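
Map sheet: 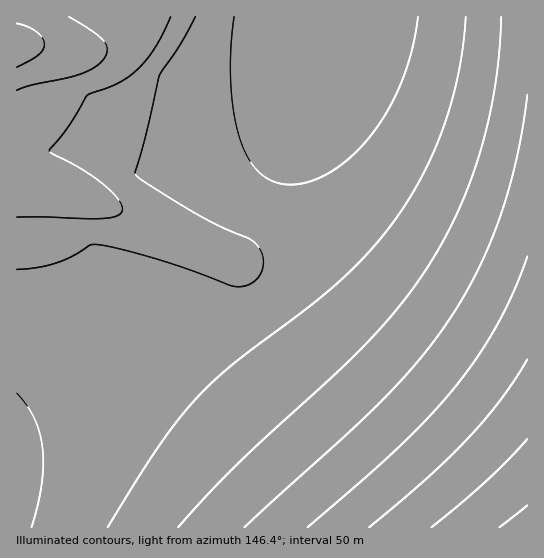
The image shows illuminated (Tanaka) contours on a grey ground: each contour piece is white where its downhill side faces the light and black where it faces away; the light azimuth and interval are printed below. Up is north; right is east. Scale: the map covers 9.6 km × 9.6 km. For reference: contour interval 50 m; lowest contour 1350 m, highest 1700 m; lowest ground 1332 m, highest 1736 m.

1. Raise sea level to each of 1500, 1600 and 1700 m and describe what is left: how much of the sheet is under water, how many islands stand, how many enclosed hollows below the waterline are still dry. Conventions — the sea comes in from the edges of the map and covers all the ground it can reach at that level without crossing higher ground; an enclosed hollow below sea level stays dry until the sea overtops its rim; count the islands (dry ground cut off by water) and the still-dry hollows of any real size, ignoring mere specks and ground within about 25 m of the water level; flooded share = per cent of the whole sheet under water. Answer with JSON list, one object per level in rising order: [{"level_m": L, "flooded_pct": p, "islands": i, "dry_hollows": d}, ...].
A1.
[{"level_m": 1500, "flooded_pct": 10, "islands": 0, "dry_hollows": 0}, {"level_m": 1600, "flooded_pct": 34, "islands": 0, "dry_hollows": 0}, {"level_m": 1700, "flooded_pct": 90, "islands": 0, "dry_hollows": 0}]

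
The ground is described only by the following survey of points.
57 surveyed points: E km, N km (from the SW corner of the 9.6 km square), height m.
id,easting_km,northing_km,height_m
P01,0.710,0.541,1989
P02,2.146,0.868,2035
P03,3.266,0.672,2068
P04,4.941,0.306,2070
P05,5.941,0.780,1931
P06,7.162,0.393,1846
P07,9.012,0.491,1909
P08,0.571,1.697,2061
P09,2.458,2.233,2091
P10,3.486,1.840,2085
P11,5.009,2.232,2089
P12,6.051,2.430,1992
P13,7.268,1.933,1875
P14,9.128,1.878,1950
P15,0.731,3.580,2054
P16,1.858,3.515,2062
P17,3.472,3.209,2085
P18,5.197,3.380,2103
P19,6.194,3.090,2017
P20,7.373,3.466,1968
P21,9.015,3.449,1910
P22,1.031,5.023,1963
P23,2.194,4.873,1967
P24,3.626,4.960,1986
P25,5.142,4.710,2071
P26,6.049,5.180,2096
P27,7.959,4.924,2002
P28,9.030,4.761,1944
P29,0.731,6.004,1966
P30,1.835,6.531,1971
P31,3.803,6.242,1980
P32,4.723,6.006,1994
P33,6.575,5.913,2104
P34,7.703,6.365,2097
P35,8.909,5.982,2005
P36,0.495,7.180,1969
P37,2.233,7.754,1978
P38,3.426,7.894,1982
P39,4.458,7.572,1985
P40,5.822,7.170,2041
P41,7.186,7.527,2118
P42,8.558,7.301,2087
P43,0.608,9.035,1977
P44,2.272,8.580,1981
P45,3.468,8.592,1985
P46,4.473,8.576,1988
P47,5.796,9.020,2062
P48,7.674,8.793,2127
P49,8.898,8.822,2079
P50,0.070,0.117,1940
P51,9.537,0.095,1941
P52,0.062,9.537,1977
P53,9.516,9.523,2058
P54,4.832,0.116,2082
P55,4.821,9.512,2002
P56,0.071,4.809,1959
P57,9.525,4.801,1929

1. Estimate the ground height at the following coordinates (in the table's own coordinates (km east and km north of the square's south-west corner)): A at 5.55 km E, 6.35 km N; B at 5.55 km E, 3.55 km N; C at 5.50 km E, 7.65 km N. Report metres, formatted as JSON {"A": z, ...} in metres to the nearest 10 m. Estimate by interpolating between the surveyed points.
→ {"A": 2030, "B": 2080, "C": 2010}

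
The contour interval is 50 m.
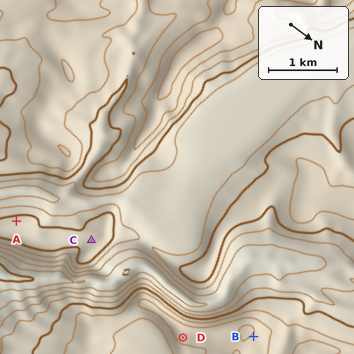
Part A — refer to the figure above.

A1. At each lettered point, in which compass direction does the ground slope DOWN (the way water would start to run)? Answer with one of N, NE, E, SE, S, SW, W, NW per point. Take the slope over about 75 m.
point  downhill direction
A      SW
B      N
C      S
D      E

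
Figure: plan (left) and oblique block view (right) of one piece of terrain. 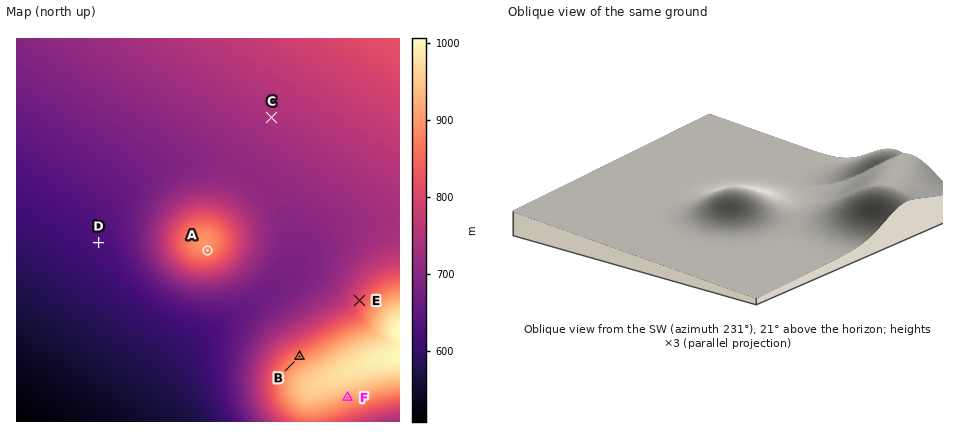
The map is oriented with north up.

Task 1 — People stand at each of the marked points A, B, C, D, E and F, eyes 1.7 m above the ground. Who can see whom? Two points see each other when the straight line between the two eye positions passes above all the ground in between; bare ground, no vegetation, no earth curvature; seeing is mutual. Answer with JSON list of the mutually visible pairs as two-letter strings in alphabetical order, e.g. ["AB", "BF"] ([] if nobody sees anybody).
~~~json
["AB", "AE", "BC", "BD", "BE", "CE"]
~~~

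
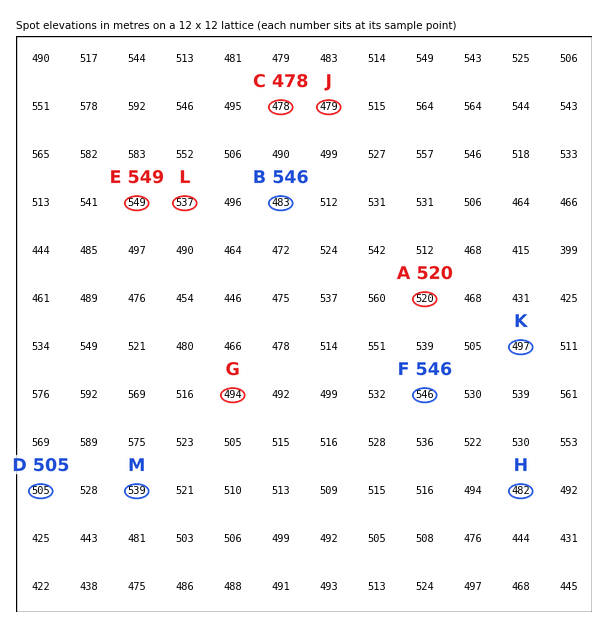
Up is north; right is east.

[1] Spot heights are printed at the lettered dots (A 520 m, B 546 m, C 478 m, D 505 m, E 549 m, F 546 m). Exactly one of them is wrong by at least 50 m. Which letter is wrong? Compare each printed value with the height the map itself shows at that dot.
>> B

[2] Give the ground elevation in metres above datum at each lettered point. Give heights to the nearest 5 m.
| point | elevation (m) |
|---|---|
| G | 495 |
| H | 480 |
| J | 480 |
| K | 495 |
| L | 535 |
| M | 540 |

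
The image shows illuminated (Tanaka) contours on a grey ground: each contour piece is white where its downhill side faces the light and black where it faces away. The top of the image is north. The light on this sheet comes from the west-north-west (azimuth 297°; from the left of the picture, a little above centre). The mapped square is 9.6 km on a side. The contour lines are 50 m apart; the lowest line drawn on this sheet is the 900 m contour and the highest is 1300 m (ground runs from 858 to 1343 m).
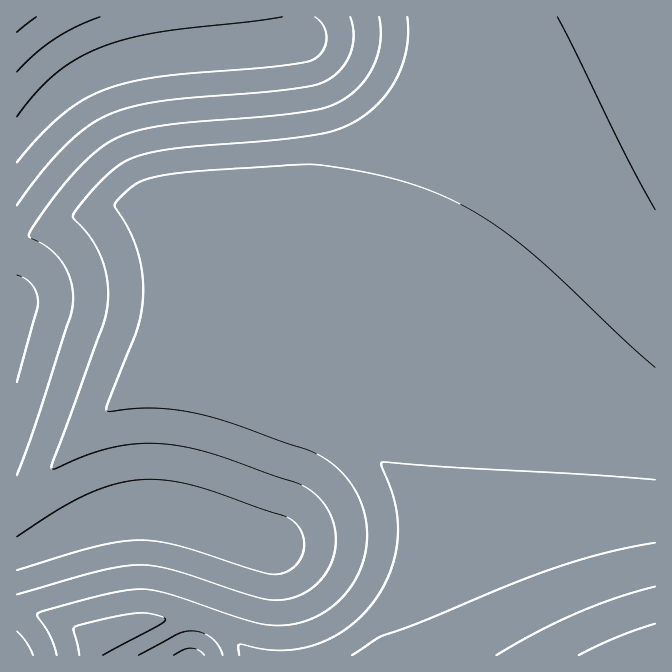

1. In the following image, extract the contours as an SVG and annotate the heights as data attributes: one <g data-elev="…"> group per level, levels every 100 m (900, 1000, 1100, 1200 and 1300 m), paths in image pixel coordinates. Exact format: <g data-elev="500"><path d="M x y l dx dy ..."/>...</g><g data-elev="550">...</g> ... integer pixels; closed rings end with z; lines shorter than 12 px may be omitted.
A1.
<g data-elev="900"><path d="M17 117l20-25 20-19 21-15 26-12 24-8 31-6 123-15"/><path d="M315 17l9 9 3 12-4 12-9 9-10 3-29 4-115 11-26 4-24 7-23 10-22 14-23 22-25 28"/></g><g data-elev="1000"><path d="M17 537l43-29 33-16 31-10 30-3 21 3 24 5 87 30 8 5 6 6 3 9 1 8-2 11-6 9-9 7-10 2-20-3-80-26-18-3-17-2-20 1-25 5-80 24"/><path d="M17 32l19-15"/><path d="M379 17l2 11-1 14-6 23-14 21-10 9-10 6-16 7-20 4-129 12-25 4-20 5-18 7-15 11-19 17-20 23-22 31-7 13 1 3 21 12 13 15 8 20 1 22-35 110-21 58"/></g><g data-elev="1100"><path d="M139 655l40-21 13-3 10 2 10 5 7 8 4 9"/><path d="M655 367l-31-27-72-69-37-31-23-17-22-14-23-11-23-10-54-15-60-9-121 8-32 5-17 5-16 11-9 12 14 25 8 20 5 22 1 23-2 18-4 17-29 72-2 8 4 2 24-3 21-1 40 5 39 11 84 31 12 7 11 10 9 10 8 13 5 13 3 14 1 15-1 13-8 24-13 20-18 17-22 10-20 4-21-1-25-6-77-26-17-3-18 1-39 8-50 16 0 3 13 21 6 17"/></g><g data-elev="1200"><path d="M655 543l-58 12-62 20-113 47-40 14-30 19"/></g><g data-elev="1300"><path d="M655 624l-38 13-38 18"/></g>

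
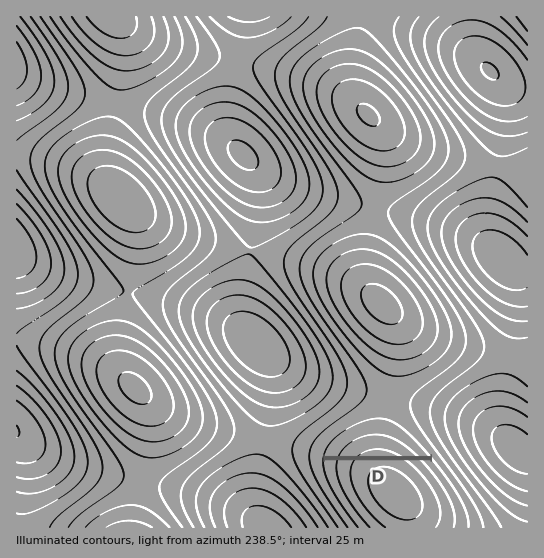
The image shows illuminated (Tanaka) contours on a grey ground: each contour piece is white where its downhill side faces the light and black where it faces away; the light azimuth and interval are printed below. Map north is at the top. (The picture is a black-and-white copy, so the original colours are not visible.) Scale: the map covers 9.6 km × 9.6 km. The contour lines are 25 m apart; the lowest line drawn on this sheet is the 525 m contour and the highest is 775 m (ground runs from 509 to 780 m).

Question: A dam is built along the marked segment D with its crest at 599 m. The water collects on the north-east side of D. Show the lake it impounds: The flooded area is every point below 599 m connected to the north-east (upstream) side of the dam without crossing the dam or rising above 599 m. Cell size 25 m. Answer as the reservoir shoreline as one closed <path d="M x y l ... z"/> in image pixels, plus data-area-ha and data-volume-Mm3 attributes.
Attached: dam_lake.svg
<path d="M381 419l-18 2-14 7-8 5-13 13-4 9 104 0-26-27-15-8-5 0-1-1z" data-area-ha="92" data-volume-Mm3="21.32"/>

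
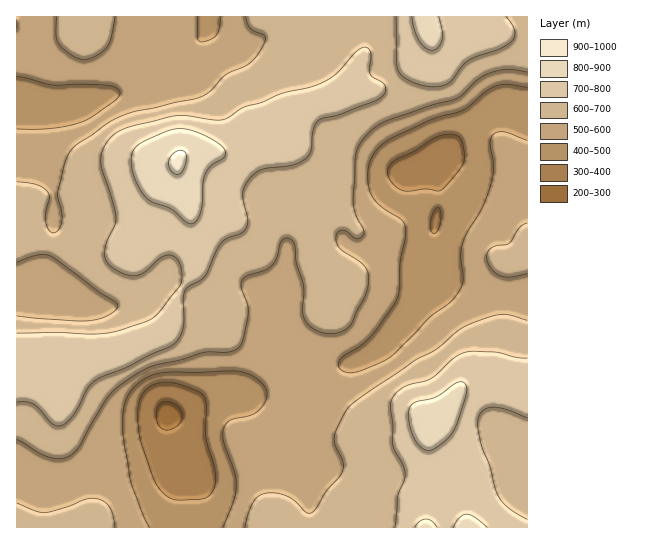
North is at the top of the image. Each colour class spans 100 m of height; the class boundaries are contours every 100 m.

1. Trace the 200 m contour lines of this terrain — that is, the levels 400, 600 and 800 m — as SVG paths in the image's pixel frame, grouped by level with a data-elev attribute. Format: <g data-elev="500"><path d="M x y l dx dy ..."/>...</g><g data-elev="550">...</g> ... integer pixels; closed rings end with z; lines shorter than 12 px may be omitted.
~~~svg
<g data-elev="400"><path d="M174 499l-11-6-8-11-13-36-4-17 0-20 3-12 8-10 13-5 9 1 11 2 16 6 6 6 2 9 0 32 10 36-2 14-7 9-8 2z"/><path d="M433 233l-3-6 1-8 3-8 4-4 3 4 0 11-4 9-2 2z"/><path d="M402 190l-8-5-6-8 0-8 5-7 22-12 24-14 12-2 6 1 3 3 4 15 0 9-5 8-16 19-5 2-12-2-17 2z"/></g><g data-elev="600"><path d="M115 527l-2-12-3-7-5-6-7-3-12 0-19 8-22 6-10-2-18-8"/><path d="M17 439l30 18 11 2 9-2 7-4 5-7 12-22 18-29 10-9 15-11 19-9 29-6 19-7 8-1 18 0 10-3 6-8 5-28-1-10-6-16 1-6 5-5 16-5 8-5 6-8 4-16 4-4 6 1 4 6 1 17 8 24-1 25 3 11 8 7 11 4 12 0 10-4 5-6 13-26 4-15-1-9-3-7-24-17-4-4-1-6 1-5 4-4 5 1 11 8 4-1 3-4-1-5-8-16-2-12 3-46 5-13 11-12 13-8 45-16 28-8 19-18 10-6 19-5 21 3"/><path d="M527 320l-17-5-9-1-12 3-22 8-10 7-22 18-20 10-59 41-10 10-11 24 0 10 8 17-1 9-4 7-12 13-11 18-4 4-4 0-13-12-7-5-12-3-10 0-7 4-5 6-5 11-3 13"/><path d="M17 262l20-7 8-1 5 2 48 35 18 11 2 4-2 4-8 5-19 6-18 0-54-5"/><path d="M527 223l-8 5-9 15-17 4-5 4-1 6 3 10 9 8 11 2 17-3"/><path d="M57 17l-1 18 3 8 14 13 12 3 12-4 10-9 4-9 4-20"/><path d="M246 17l4 11 4 3 9 4 2 3-5 13-10 12-24 12-14 15-9 6-9 3-59 12-13 5-15 7-35 26-7 13-7 31 4 25-1 8-4 6-4 1-3-2-4-8 0-10 3-16-2-6-10-6-20-3"/></g><g data-elev="800"><path d="M437 527l-6-6-5-2-7 3-4 5"/><path d="M487 527l-12-9-8-4-8 4-6 9"/><path d="M425 450l6 0 7-4 9-7 7-9 12-36 0-8-3-4-6 1-19 13-22 6-6 5-2 10 4 16 6 11z"/><path d="M188 223l5 1 2-2 5-8 2-11 1-21 3-10 5-7 12-7 3-5-4-7-15-9-17-7-13-1-14 4-25 12-6 8 0 13 4 16 10 15 7 5 18 7z"/><path d="M412 17l2 12 4 10 7 8 6 3 7-2 4-9 0-8-3-14"/></g>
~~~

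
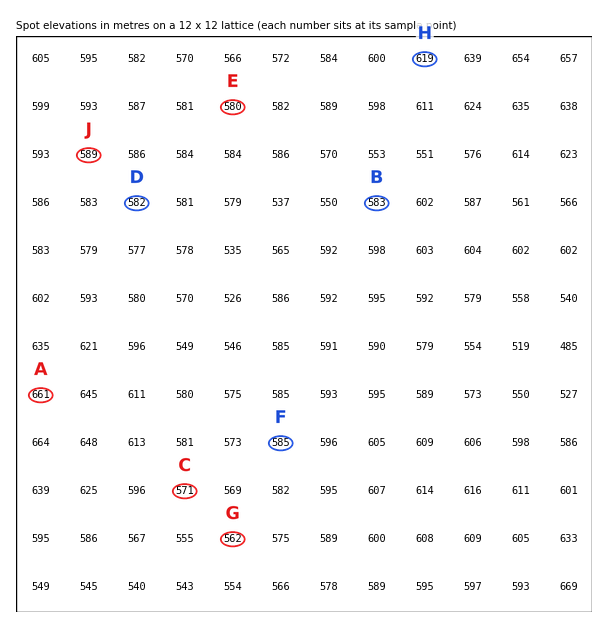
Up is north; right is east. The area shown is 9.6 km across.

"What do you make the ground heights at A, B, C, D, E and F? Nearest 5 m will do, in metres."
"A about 660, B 585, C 570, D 580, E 580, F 585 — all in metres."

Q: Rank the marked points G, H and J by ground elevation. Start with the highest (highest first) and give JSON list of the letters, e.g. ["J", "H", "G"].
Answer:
["H", "J", "G"]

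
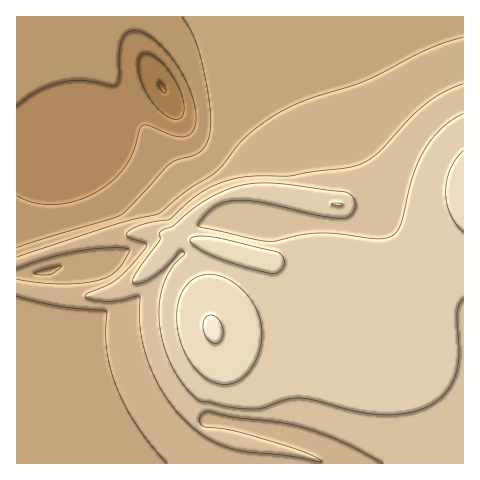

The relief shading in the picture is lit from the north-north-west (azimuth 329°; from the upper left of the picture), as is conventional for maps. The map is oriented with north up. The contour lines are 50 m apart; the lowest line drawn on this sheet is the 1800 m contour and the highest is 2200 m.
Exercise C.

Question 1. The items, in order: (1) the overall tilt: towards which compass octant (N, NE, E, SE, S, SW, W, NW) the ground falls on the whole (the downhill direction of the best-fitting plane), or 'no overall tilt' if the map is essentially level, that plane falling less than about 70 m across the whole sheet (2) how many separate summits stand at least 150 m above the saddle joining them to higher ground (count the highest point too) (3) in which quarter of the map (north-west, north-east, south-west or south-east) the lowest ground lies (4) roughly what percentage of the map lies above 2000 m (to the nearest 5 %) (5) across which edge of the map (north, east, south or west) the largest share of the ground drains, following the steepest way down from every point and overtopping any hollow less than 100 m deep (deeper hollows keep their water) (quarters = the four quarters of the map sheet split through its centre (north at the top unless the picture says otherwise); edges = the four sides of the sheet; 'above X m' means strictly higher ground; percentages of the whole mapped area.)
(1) The general tilt is down to the north-west (the land rises towards the south-east).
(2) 1 summit rises at least 150 m above its surroundings.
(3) The lowest point lies in the north-west quarter of the map.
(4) Ground above 2000 m makes up about 60 % of the sheet.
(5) Drainage is mainly to the west: more ground falls towards that edge than towards any other.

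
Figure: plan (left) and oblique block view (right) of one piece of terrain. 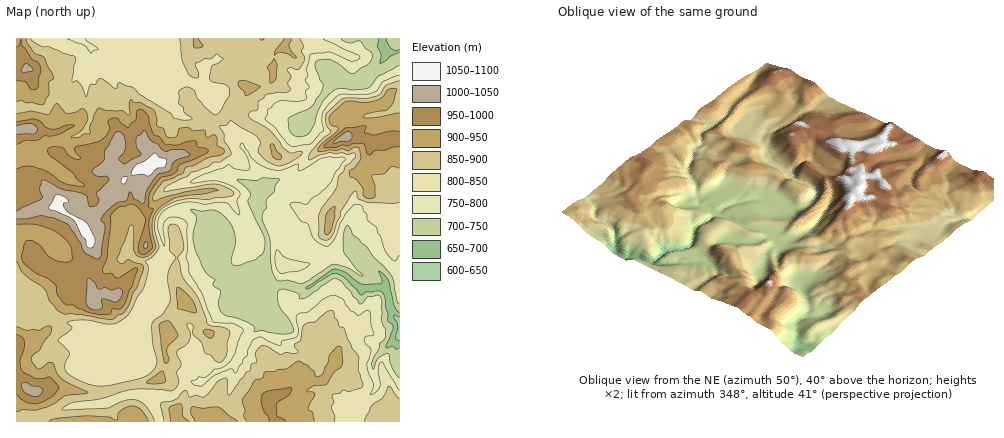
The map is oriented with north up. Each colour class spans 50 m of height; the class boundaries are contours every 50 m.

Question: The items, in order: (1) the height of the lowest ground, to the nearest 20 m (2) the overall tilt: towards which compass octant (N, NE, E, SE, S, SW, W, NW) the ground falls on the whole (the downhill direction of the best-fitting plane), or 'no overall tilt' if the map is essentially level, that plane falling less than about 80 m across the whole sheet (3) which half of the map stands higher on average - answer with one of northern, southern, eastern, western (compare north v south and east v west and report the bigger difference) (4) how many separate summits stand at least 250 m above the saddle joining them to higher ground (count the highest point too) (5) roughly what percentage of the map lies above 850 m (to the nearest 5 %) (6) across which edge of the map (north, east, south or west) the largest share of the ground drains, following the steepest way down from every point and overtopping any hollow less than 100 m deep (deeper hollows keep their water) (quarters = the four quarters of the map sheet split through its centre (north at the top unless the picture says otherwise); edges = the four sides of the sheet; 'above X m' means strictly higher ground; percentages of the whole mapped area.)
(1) The lowest point is down at roughly 640 m.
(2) The general tilt is down to the east (the land rises towards the west).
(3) The western half stands higher on average than the eastern half.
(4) There is 1 summit with 250 m or more of prominence.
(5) About 55 % of the map lies above 850 m.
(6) Most of the ground drains across the eastern edge.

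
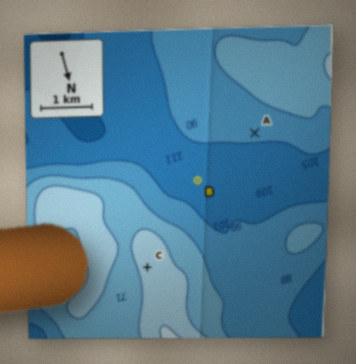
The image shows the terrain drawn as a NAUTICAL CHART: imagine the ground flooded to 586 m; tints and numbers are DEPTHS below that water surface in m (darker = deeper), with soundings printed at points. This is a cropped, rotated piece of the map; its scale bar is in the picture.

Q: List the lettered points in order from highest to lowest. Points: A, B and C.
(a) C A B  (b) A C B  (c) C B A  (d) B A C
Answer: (a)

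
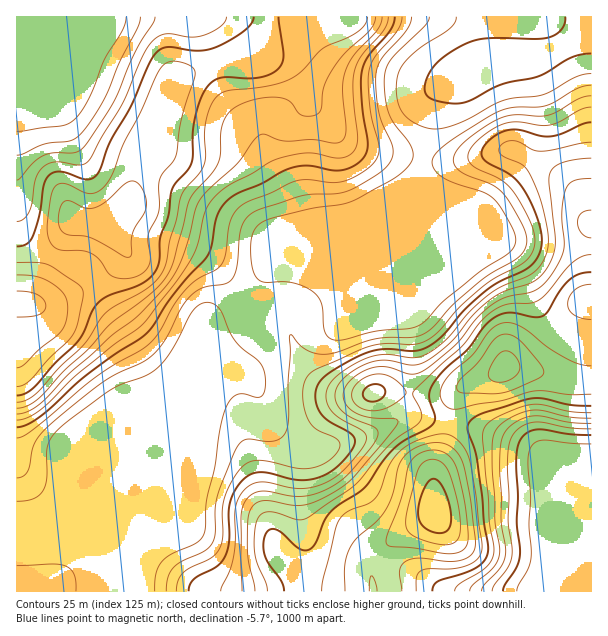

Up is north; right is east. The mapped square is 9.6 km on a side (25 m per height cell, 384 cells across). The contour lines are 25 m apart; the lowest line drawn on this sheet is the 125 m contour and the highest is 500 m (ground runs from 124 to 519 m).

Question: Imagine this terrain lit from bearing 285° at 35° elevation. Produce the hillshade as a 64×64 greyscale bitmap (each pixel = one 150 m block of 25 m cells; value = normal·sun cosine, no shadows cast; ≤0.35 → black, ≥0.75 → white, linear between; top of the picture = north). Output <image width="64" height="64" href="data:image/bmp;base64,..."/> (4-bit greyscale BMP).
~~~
<image width="64" height="64" href="data:image/bmp;base64,Qk12CAAAAAAAAHYAAAAoAAAAQAAAAEAAAAABAAQAAAAAAAAIAAATCwAAEwsAABAAAAAAAAAAAAAAABEREQAiIiIAMzMzAERERABVVVUAZmZmAHd3dwCIiIgAmZmZAKqqqgC7u7sAzMzMAN3d3QDu7u4A////AJmIiHd3iJmrzcuqqrvLuqmaqrqpd2VWZlRDM0VniIiImZiId3eImavMy6qrvMu6mZqquqh2ZmZmVDMiNGeIiIiZmYiHd4iZq8zLu7zNy6mZmqu6qHZmZ3dkMhEjVniIiJmZmIiIiJmqu7u7zd3cqYiau7qph2Z3d2UyEBJGeIiImZmZiIiImZqqu7ze7tyoiJq7uqmYd3iHZTIQEkZ4iIiZmZmYiIiJmZqqvN7/7Jh4m7u6qqmYiIdkMQETRniIiIiImZiIiIiJmZq87//bmIiru6qquqqZh1MhASNWeIiIiIiIiIiIiIiImrzv/tuYiavLqqq7u6qGQhABI1Z4iIiIiIiIiIiIiIiave/+y5iJq8y6mrzMuoZCEAEjVniIiIh3eIiIiIiIiJq97+7KmJq8zLqqvN3LhkIQESNWeIiId3d4iIiIiIiImrzu7bqYmrzNy7u83cuWQhESI1Z4iIh3dneIiIiIiIiZvN7tuYiZq83dy7zd25ZCERI0VniIiHdmZ4iIiIiIiJmrzdy5iImrze7dzN3LhkIhIjRWeIiId2ZniIiIiIiIiavMy6mIiarN7u7d3cuGQyIiNFZ4iIh2ZmeIiIiIiIiJq7y7qYiZmrze/+7dy5ZTMiI0VniIiHZVZ4iIiIiIiImqu7qZmZmZq83v/u3Ll2RDMjNWeIiIZVVniIiIiIiIiaq7qZmZmZmavN7u7cuodVQzM1Z4iHdVRFZ4iIiIiIiJqrqpmZmpmZmqvM3czLl2VUMzRnh3dkQzRWeIiIiIiImaqpmJmqqpmZmZmrvMuodlVDNGd3dmQyI0VniIiIiIiZqqmYmaq7qqqYd3iry6h2ZUM0V4d2YyERNFZ3iIiIiJmqqZiaq7u8y7l2Z5q7qHZmVDRXiHd0IQEjRWd4iIiIiaqpmJq7vM3dyoZmisy5h3ZlRGeIh3QxABI0Vmd3iIiJmqmZmru8ze7cl2eKzcqYiHZVZ4iIhUIQEjNFZnd3iImamZmau7vN3uypd4rN3Lqph2ZneIiGUyERI0RWZmZ4iJmZmZqqq7ze7bmIms7ty7qYdmd3iIdlMhEiNFVlVmeImZmZmqqqq83dypibzu7cy6h2d3iIiHZTIiI0RVVVZ4iZmZmZmZiZvN3LmZvO7u3cuXZ3eIiIh2UyIjNFVERWeJmZmZmZiIibzLupq87//u25dneIiIiIdlMiNEREREV4mamZmZiHd4mquqmrzv//7bl3eIiIiIh2VDNEVUQzRWiaqZmZmId3iImZmZrN7//9uYeImZiIiHZUREVVQzI0Z5mpmZmYh3eIiIiIiazv//7KmJmqmYiIdmVVVVVDIiNXiZmZmZmHeIiIiIiIms7//tuZqrupmIh3ZmZmVUMhE0aJmIiZmYd4iIiIiIiJrO/+26qrzLqZiHd3d3dlQxESRniIiJmZiIiIiIiIiIiazu7cu7zdy6mYd3eIiHZTEAE1Z3d3iZiIiIiIiIiIiIis3t3Mzd3LqZiHiImZl2QhETVmZmeIiIiIiIiIiIiIiIm83c3d3cqpmYiIiaqYZTESNWZVV4iIiIiIiIiIiIiIiJq83e7tuqmZmIiJmZh1QiNFVVVXiIiIiIiIiIiIiIiIiJvN7u26mqqpiImZh2VDM0VVVFeIiIiIiIiIiIiIiIiIib3u7bqaq7qYiZh2ZUQzNFVUV4iIiIiIiIiIiIiIiIiJvN7tupq8y5iJmHZVRDM0VVVWiIiIiIiIiIiIiIiIiIm83u26m73cqYmZh2VEMjRVVVVniIiIiIiIiIiIiIiImrzd3LqbzdyoiaqYZVQzNEVVVmZ3d4iIiIiIiIiIiIibzM3cupvN3KiJu6h2VEMzRVVmZmZ3d3d4iIiIiIiIiau8zMy6m83bmIq7uXZVREREVmZmZnd3dlZ4iIiIiIiZq7u7y6mbzcuYiru5h2VVRERWZmZmd4h2VVZ4iIiZmZmqq7u7qZvMyoiavLqHdmVURFZmZmZ4iHZVVWaImZmZmZmqq7qpm7y6mavMuph3ZlVVZmZmZneIdlVVVniaqqqpmZmqqqmau7qavMy6mId2VVVmd3d3d4iGVUVWaJq7zLqpiJmqqZqqqqrMzLqYh3ZVVmd3iId3iHZURVZ3irzNzLmIiZqqmZqpq83cy6mHZVVWd3eIiHiIdkRFVneJq83dypiJqqqZmZmrzd3LqYh1VFZ3eImZiIh1Q0RWeImavN3LmImqqqmZmZq83dy6mHVUVnd4iZmIh2VDNFZ4iZqrzcupmqu6qIiZmrzd3cuYdlRWd3eJmZiHZTM0VniJmZq8y6mau7uoiJmaq83dy6l2VFZ3d3iZmIdlMzNGeIiJmau6qaq7y6iIiZmrzN3cqYZVVnd3d3iId2QyI0Z3iIiImqqpqru7qIiJmaq83dy6h2Vmd3dmZ3d2VDIjRneIiIiJmZmaq7uoiImZmrzd3bqYdneIh2Zmd3ZUMiNGZ3iIiIiIiZmqqqiIiZmau83dypiIiJmIdmZ3dlQhEkVneIiIiIiIiJmqmIiJmZqrzd3KmZmZmZh3Z3d3ZCESNGZ3iIiIiIiIiZmYiImZmavN3cqZmaqqmId3d4dlMQEjVmd3iIiIiIiIiIiIiJmZmrzcupmaqqqph3d4iIZCABJFZmd4iIiIiIiIiIiImZmavMy6mZmqqqmId3iJmGMQEjVmZneIiIiIiIiIiIiJmZmrzLqZmaqqqph3eImYdCABNWZmd4iIiIiIiI"/>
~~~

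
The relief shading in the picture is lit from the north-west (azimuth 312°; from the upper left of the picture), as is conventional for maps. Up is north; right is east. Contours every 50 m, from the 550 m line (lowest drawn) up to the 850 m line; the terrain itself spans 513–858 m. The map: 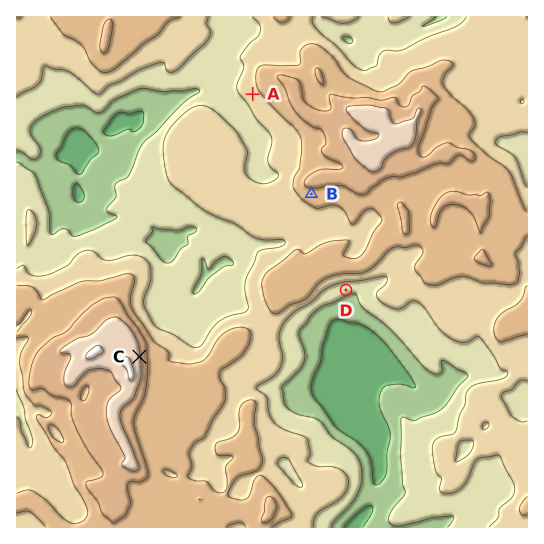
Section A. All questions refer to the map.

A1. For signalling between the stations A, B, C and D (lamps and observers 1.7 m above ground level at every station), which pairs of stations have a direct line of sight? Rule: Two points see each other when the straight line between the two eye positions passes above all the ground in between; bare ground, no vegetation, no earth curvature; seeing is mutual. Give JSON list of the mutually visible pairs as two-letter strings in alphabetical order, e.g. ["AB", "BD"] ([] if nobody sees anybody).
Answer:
["AC", "BC"]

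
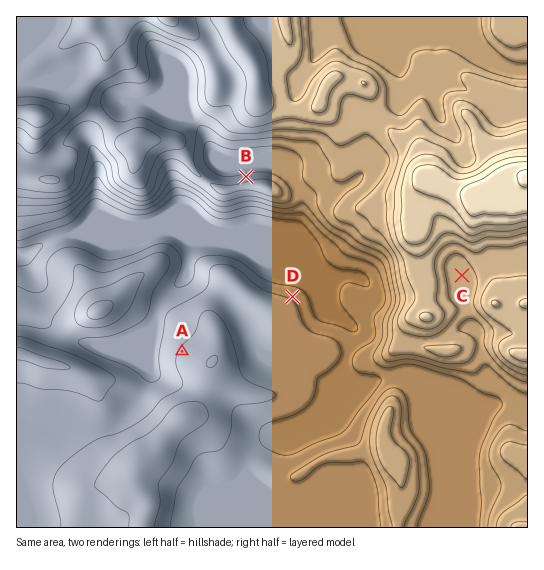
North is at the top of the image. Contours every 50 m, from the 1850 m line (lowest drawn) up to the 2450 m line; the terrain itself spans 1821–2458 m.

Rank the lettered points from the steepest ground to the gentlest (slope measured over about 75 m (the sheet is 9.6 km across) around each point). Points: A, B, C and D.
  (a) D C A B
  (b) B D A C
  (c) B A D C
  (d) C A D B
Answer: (b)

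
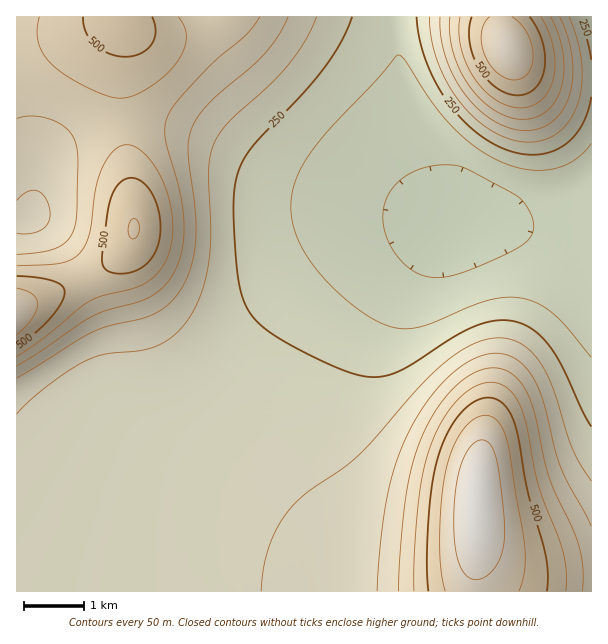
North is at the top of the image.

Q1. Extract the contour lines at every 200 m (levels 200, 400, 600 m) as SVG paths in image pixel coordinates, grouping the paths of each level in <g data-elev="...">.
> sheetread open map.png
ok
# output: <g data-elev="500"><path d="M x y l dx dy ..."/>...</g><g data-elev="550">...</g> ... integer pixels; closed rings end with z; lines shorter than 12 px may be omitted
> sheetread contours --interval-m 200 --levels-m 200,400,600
<g data-elev="200"><path d="M591 357l-24-30-14-13-16-11-16-5-17-1-18 4-54 22-18 5-18 0-18-6-16-10-17-13-16-15-14-17-10-15-8-15-5-15-1-15 1-13 4-14 6-13 9-15 19-24 44-45 24-28 3 1 4 5 25 38 22 27 22 20 26 15 27 8 13 1 12-1 12-4 11-5 9-8 7-9"/></g><g data-elev="400"><path d="M582 591l1-22-4-21-6-18-24-53-13-60-6-18-7-13-8-10-11-6-10-2-9 1-11 4-19 14-19 23-14 27-9 27-7 31-6 53-2 43"/><path d="M17 366l72-48 16-7 42-13 12-7 11-12 6-10 5-14 2-15 1-15-4-33-15-52 0-11 2-10 6-12 12-15 28-30 33-27 14-18"/><path d="M17 119l10-3 12 1 14 3 10 6 7 6 5 8 2 9 1 13-2 56-2 10-4 9-8 8-9 4-14 3-22 2"/><path d="M450 17l0 18 3 18 7 18 10 16 12 13 13 11 15 7 14 1 13-2 11-7 8-11 6-13 2-17-1-18-5-18-7-16"/></g><g data-elev="600"><path d="M473 579l10-1 11-9 7-14 3-18-1-30-6-47-6-15-5-4-4-1-9 4-9 14-6 19-4 27 0 30 3 23 7 16z"/></g>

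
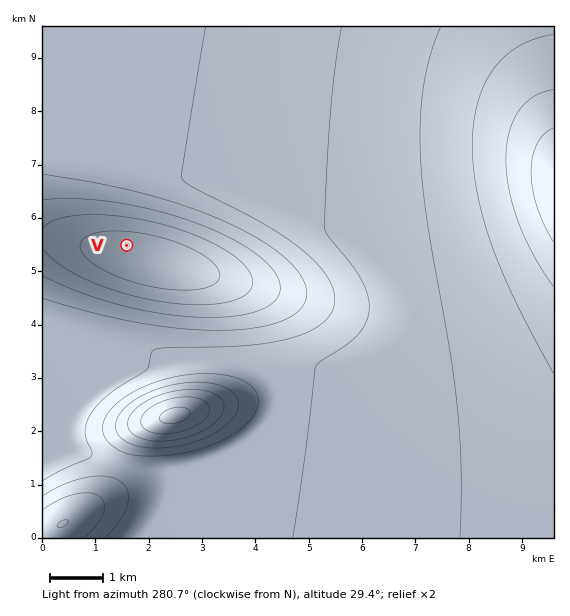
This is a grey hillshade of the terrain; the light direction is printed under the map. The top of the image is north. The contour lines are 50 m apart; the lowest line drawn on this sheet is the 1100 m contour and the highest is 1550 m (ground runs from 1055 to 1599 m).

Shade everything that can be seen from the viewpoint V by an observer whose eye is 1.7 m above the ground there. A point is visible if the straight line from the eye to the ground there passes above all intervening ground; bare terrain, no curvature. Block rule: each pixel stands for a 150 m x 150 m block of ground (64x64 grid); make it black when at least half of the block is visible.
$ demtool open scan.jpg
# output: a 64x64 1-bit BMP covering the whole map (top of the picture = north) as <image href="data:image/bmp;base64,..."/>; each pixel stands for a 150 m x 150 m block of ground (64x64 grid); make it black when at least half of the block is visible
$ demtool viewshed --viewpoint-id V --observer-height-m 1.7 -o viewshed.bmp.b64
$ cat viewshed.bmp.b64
<image width="64" height="64" href="data:image/bmp;base64,Qk0+AgAAAAAAAD4AAAAoAAAAQAAAAEAAAAABAAEAAAAAAAACAAATCwAAEwsAAAIAAAAAAAAA////AAAAAAAAAAAAAAAAAAAAAAAAAAAAAAAAAAAAAAAAAAAAAAAAAAAAAAAAAAAAAAAAAAAAAAAAAAAAAAAAAAAAAAAAAAAAAAAAAAAAAAAAAAAAAAAAAAAAAAAAAAAAAAAAAAAAAAAAAAAAAAAAAAAAAAAAAAAAAAAAAAAAAAAADAAAAAAAAAAPwAAAAAAAAAf4AAAAAAAAAf4AAAAAAAAAfgAAAAAAAAAAAAAAAAAAAAAAAAAAAAAAAAAAAAAAAAAA/4AAAAAAAD//+AAAAAAH///+AAAAAD////8AAAAB/////4AAAA//////gAAAP/////+AAAD//////4AAAP//////AAAA//////4AAAD//////AAAAP/////4AAAA//////AAAAD/////wAAAAP////8AAAAA/////AAAAAD////gAAAAAP///wAAAAAA///4AAAAAAA//wAAAAAAAAAAAAAAAAAAAAAAAAAAAAAAAAAAAAAAAAAAAAAAAAAAAAAAAAAAAAAAAAAAAAAAAAAAAAAAAAAAAAAAAAAAAAAAAAAAAAAAAAAAAAAAAAAAAAAAAAAAAAAAAAAAAAAAAAAAAAAAAAAAAAAAAAAAAAAAAAAAAAAAAAAAAAAAAAAAAAAAAAAAAAAAAAAAAAAAAAAAAAAAAAAAAAAAAAAAAAAAAAAAAAAAAA=="/>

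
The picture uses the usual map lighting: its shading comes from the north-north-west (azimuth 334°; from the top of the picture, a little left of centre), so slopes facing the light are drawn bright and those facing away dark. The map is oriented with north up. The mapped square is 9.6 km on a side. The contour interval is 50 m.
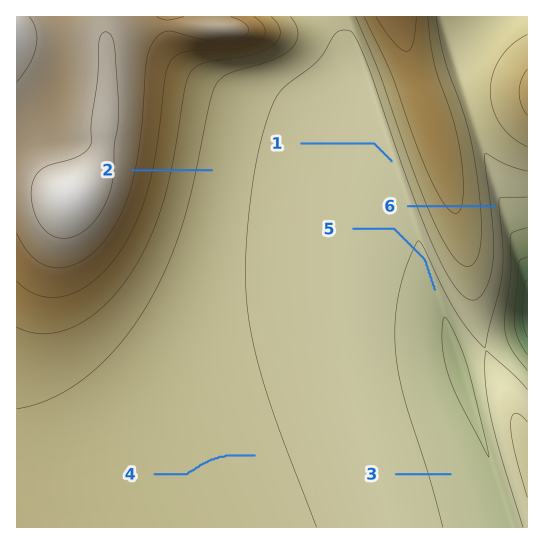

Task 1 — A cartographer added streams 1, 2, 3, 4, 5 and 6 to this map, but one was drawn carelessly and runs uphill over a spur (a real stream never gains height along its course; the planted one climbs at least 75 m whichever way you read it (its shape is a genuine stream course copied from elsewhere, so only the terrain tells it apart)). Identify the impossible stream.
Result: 6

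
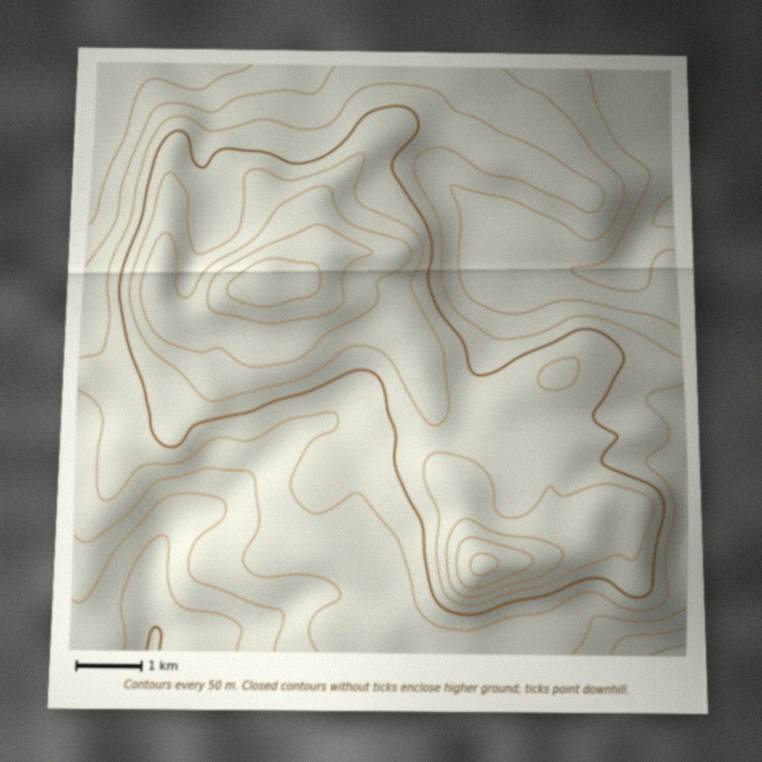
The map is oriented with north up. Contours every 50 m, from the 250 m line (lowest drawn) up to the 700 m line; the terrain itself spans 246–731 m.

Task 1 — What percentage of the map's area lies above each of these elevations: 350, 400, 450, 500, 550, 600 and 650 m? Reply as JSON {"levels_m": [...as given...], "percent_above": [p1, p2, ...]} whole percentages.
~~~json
{"levels_m": [350, 400, 450, 500, 550, 600, 650], "percent_above": [89, 76, 55, 37, 21, 9, 4]}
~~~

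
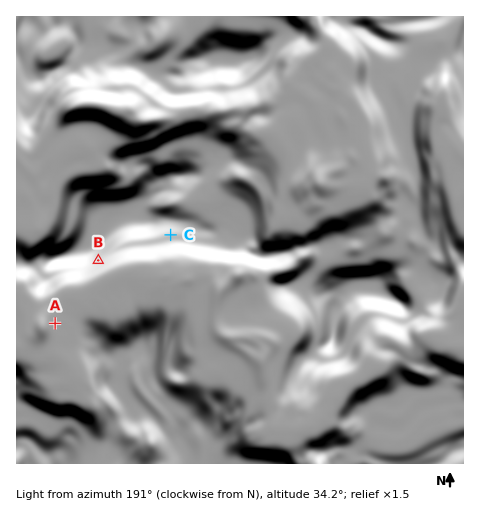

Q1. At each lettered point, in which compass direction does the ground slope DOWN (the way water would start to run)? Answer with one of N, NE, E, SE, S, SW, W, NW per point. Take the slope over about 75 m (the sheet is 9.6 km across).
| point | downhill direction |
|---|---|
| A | W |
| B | SE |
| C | S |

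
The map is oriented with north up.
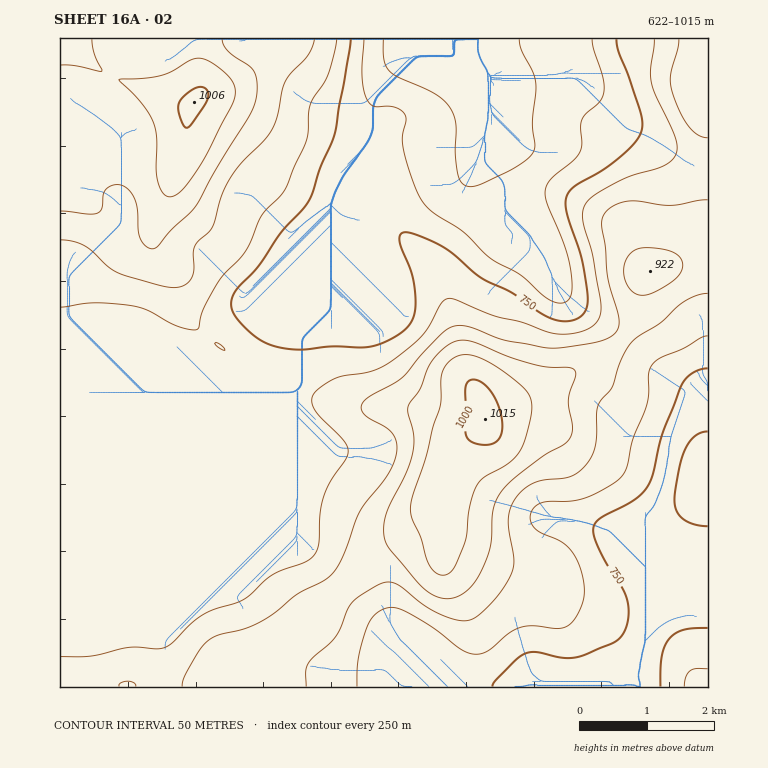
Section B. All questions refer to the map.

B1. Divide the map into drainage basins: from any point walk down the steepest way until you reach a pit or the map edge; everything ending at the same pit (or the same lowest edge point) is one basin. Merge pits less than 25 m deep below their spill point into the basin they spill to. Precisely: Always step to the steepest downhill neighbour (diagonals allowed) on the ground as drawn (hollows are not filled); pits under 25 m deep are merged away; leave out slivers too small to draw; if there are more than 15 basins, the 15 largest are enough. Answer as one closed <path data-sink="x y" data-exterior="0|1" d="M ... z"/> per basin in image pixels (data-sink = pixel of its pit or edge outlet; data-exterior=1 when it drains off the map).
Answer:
<path data-sink="473 39" data-exterior="1" d="M708 38l-648 1 0 648 191 0 1-19 13-16 40-25 22-25 49-50 27-15 16-5 12-11 16-56 11-18 26-22 1-11 42-16 79-44 13-11 10-13 9-20 5-29 5-9 48-16 12 0z"/><path data-sink="638 687" data-exterior="1" d="M708 256l-12 0-48 16-5 9-5 29-9 20-10 13-13 11-79 44-42 16-1 11-26 22-11 18-16 56-12 11-16 5-27 15-49 50-22 25-40 25-13 16 0 19 456 0z"/>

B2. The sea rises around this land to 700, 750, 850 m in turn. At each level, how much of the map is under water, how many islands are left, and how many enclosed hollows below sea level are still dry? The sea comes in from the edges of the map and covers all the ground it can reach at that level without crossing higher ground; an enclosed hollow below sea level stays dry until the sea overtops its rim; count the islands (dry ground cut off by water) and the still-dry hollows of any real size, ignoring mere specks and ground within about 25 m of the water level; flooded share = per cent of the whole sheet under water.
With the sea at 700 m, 9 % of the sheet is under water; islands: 0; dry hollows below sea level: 0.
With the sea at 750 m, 25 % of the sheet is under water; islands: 0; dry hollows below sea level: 0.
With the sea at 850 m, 72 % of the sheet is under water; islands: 0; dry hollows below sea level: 0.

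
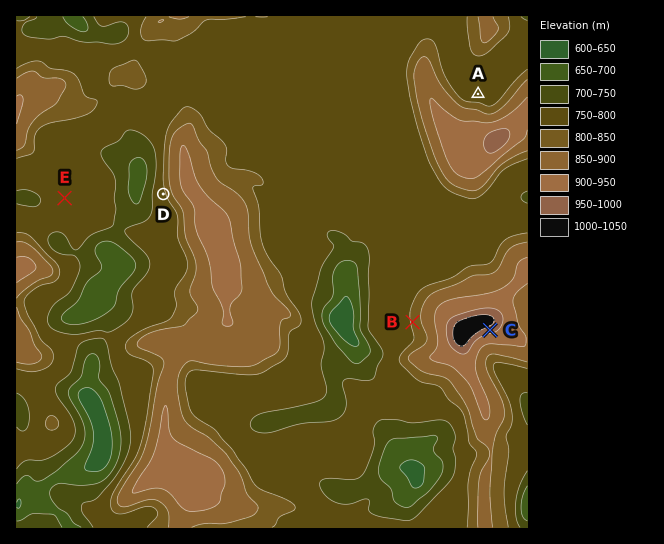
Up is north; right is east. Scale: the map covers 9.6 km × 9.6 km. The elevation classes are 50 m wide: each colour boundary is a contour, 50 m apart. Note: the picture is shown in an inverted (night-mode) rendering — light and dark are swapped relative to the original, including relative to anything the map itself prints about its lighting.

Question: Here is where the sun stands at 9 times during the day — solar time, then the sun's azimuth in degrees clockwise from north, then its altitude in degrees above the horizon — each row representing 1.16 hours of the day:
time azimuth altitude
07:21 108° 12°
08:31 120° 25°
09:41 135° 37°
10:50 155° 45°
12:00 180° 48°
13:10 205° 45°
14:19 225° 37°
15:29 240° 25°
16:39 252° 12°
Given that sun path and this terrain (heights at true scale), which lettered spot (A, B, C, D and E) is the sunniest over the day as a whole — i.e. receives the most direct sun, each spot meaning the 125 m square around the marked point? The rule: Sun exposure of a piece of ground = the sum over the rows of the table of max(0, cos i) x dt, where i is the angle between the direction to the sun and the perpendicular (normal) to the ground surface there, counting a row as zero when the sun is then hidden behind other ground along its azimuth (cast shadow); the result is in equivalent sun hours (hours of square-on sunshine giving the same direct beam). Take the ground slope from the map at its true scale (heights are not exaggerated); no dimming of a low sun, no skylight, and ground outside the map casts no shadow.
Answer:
C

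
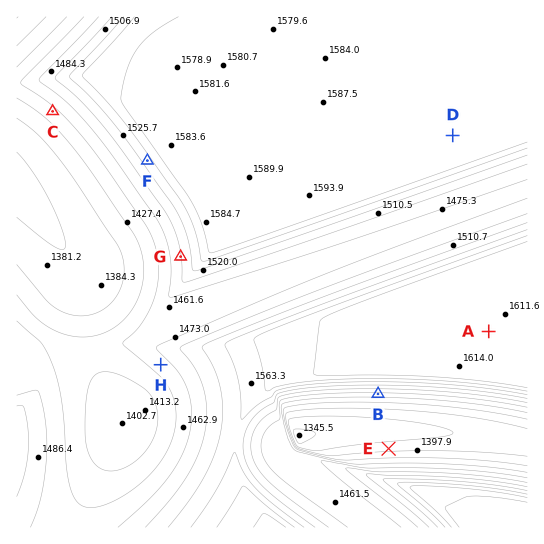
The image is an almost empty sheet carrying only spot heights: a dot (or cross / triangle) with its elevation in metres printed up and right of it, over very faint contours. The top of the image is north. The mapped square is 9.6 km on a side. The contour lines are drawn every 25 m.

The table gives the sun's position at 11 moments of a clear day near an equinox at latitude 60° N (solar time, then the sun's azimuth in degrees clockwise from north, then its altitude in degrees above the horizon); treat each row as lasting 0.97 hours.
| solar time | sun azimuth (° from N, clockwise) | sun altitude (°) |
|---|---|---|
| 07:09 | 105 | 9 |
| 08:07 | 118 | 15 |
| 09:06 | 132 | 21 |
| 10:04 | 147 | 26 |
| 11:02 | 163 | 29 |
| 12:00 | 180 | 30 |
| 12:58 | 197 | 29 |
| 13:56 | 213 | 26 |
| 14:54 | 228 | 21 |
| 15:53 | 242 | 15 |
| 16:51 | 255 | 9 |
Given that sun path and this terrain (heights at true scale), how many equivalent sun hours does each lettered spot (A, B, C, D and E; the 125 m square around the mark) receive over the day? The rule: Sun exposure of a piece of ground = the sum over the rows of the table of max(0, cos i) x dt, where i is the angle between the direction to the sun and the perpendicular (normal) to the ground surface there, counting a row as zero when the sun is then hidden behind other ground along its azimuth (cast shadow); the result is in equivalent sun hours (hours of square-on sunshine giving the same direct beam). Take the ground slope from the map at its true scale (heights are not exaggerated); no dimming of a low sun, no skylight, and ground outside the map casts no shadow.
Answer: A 3.7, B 5.5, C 4.2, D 3.7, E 2.7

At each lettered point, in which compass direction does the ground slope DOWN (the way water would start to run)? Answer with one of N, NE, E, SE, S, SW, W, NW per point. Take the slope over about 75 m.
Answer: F SW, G W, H SW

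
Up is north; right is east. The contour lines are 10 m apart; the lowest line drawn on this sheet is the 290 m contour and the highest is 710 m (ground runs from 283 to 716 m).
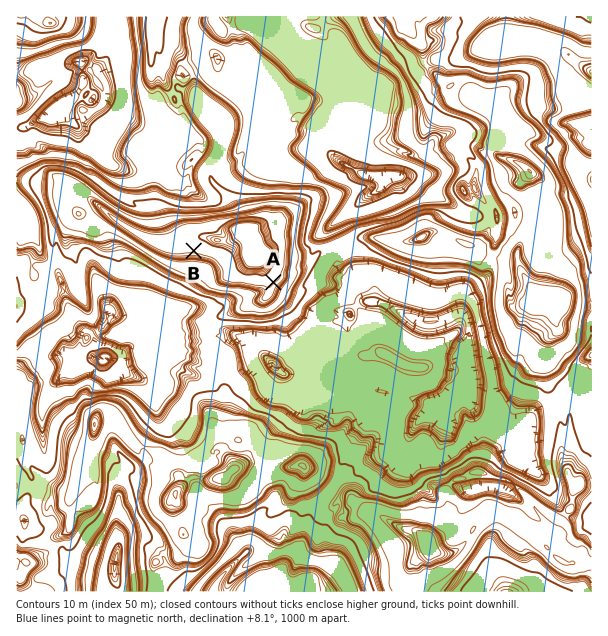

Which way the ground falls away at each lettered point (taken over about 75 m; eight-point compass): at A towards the SE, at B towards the S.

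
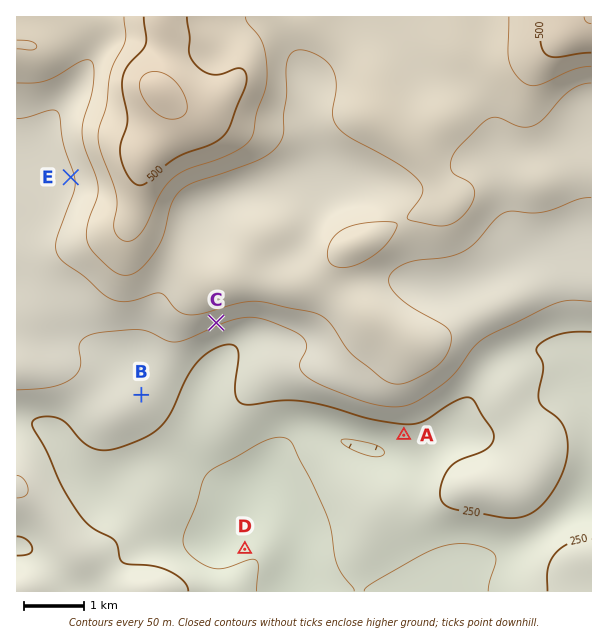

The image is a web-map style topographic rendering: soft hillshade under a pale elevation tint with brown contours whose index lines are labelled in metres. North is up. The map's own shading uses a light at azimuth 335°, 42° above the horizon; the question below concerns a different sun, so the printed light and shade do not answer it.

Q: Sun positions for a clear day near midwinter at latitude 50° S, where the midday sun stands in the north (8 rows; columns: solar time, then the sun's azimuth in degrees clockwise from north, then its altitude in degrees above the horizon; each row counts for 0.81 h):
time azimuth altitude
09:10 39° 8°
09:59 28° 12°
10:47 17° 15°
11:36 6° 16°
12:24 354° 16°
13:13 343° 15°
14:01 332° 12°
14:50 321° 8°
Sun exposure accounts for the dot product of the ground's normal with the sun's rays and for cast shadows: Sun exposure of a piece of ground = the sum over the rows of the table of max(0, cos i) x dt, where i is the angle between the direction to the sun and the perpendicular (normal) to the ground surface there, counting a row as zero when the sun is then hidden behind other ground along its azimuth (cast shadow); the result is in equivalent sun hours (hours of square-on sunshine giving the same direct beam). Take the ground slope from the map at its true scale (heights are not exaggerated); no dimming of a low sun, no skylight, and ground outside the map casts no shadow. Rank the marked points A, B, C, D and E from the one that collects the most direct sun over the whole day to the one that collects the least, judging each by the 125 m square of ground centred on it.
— D ≈ B ≈ E > A > C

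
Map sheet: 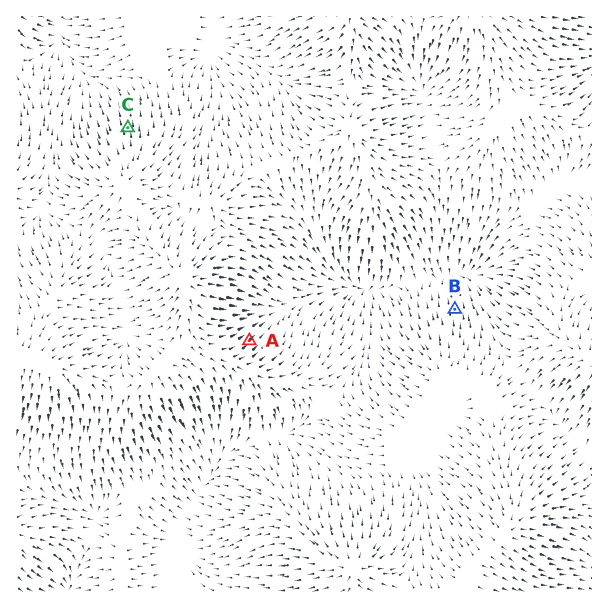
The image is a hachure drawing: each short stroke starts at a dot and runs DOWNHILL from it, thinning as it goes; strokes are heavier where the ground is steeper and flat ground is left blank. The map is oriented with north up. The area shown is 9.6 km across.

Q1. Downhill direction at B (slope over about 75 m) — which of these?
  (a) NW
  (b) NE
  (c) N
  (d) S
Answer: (c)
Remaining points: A NE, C N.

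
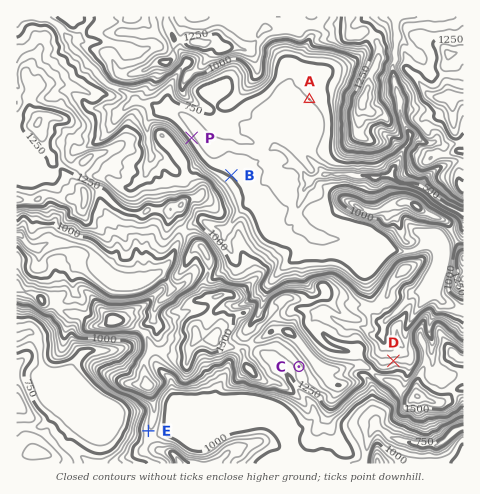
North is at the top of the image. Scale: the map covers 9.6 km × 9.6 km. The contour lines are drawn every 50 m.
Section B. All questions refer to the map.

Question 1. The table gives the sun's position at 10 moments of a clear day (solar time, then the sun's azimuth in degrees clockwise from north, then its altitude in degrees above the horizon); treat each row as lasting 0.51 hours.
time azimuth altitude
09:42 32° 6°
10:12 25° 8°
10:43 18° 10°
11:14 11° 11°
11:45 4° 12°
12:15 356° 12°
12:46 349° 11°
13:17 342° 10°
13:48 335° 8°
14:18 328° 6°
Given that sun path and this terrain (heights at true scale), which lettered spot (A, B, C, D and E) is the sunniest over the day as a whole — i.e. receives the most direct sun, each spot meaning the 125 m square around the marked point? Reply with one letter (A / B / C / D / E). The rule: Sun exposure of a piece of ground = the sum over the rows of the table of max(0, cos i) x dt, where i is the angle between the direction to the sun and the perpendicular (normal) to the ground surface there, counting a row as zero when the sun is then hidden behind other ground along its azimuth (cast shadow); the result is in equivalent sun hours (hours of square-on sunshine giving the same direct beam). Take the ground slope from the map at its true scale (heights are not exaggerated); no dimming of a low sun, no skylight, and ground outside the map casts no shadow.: D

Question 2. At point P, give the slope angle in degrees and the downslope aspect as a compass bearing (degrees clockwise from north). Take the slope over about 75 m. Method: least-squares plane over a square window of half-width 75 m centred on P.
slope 18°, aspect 54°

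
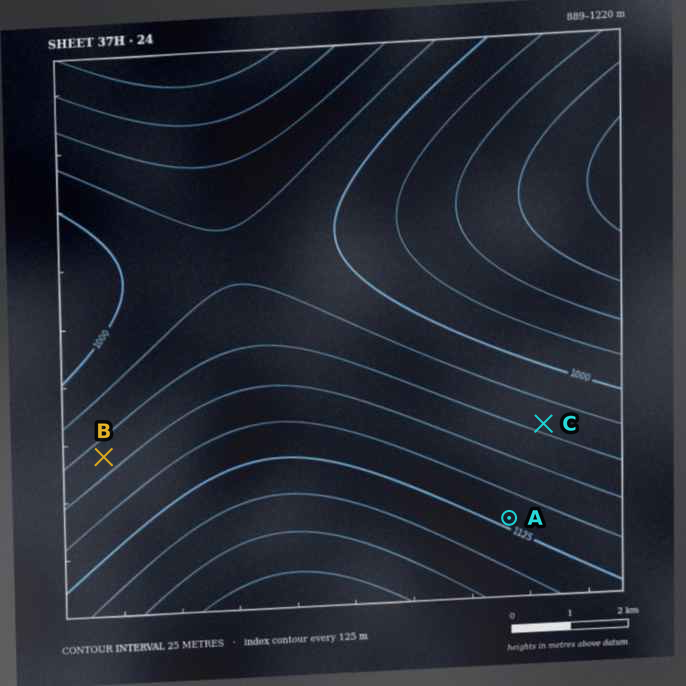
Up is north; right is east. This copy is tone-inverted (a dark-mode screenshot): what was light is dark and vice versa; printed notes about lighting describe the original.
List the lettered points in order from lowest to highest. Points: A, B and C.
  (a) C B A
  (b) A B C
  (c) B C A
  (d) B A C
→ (a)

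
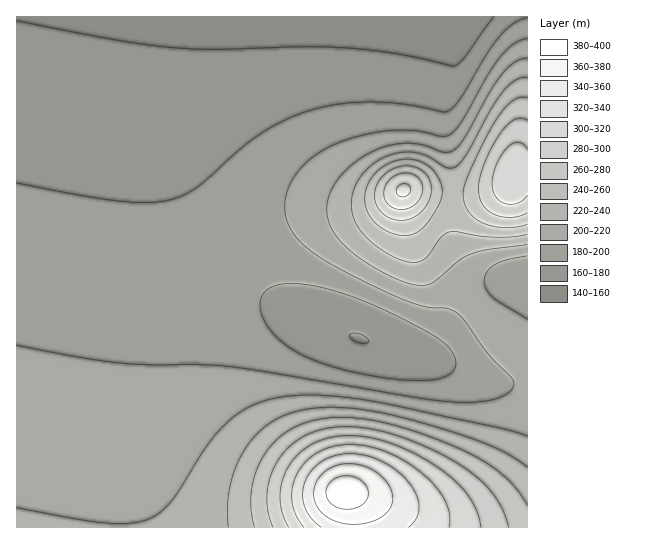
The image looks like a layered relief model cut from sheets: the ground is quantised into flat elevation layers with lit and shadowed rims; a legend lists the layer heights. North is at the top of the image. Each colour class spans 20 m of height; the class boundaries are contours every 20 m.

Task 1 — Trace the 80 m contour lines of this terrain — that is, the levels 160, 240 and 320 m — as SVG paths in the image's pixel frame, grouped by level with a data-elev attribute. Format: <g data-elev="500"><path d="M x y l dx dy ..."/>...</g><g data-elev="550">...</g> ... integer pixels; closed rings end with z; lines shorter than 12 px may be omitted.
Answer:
<g data-elev="160"><path d="M362 343l-10-4-2-2 0-3 7-1 9 4 2 2 0 3z"/><path d="M494 17l-31 42-5 5-5 2-54-12-52-6-45-1-92 2-47-2-53-8-93-18"/></g><g data-elev="240"><path d="M527 467l-18-12-24-12-35-12-47-13-29-7-25-3-24-1-22 3-18 5-15 8-13 11-12 15-9 17-6 20-3 20 1 21"/><path d="M527 77l-5 1-7 2-13 13-12 18-23 42-10 13-4 2-6 0-20-12-12-3-13-1-13 3-15 8-12 12-8 15-3 15 4 17 12 16 21 16 21 8 9 0 7-3 16-21 9-6 45 5 18 0 14-3"/></g><g data-elev="320"><path d="M449 527l0-13-4-13-9-14-13-13-17-12-19-10-18-6-19-2-16 2-15 6-12 9-9 12-5 13-1 15 4 14 8 12"/><path d="M401 197l5-1 4-3 1-4-3-4-6-1-5 3-1 6z"/></g>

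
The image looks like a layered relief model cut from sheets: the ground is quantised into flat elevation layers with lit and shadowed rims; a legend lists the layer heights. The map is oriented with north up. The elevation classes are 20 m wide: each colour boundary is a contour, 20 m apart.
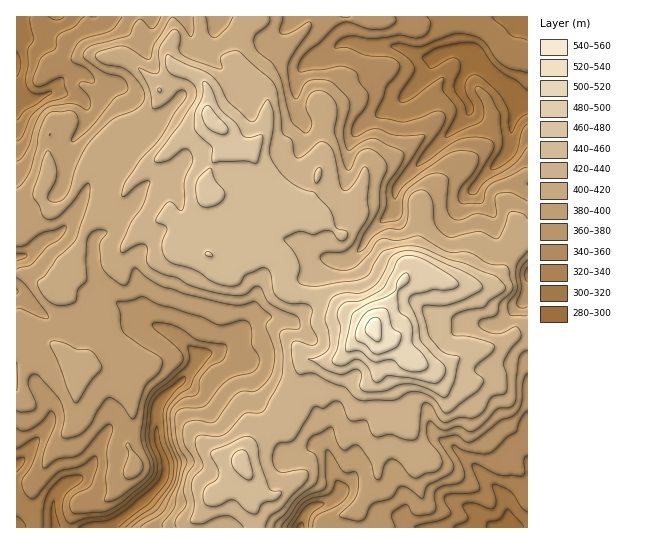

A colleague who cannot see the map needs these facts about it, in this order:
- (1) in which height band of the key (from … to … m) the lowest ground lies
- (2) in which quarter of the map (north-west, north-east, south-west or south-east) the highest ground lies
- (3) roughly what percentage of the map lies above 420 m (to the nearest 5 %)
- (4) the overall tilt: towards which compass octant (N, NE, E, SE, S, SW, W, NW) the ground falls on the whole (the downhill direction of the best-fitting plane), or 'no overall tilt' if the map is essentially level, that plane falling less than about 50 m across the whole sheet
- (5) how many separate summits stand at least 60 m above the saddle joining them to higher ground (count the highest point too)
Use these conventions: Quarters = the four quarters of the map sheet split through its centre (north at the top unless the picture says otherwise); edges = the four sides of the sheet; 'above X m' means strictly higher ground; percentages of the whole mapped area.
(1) The lowest point is somewhere between 280 and 300 m.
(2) The highest point lies in the south-east quarter of the map.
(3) Ground above 420 m makes up about 30 % of the sheet.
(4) There is no overall tilt: the best-fitting plane is nearly level.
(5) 1 summit rises at least 60 m above its surroundings.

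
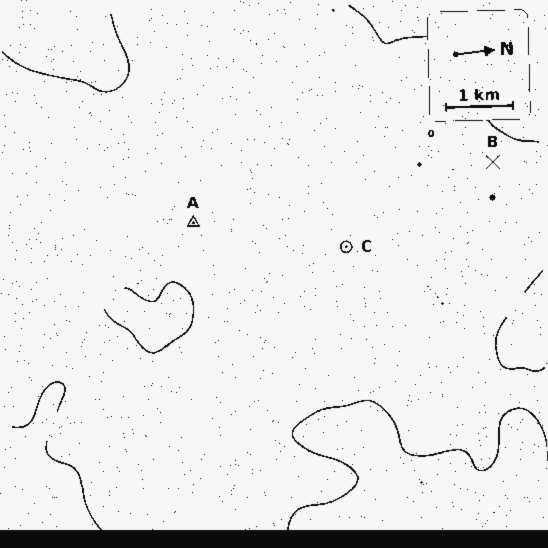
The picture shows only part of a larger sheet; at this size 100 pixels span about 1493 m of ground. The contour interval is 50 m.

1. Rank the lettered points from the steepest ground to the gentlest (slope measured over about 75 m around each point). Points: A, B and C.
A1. B A C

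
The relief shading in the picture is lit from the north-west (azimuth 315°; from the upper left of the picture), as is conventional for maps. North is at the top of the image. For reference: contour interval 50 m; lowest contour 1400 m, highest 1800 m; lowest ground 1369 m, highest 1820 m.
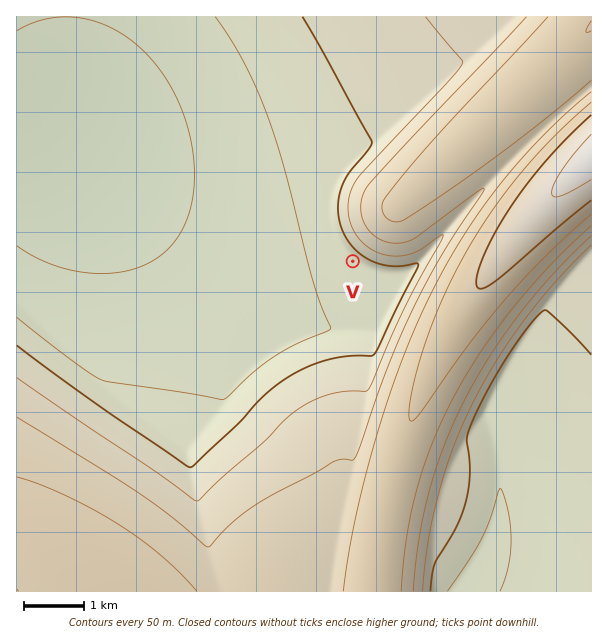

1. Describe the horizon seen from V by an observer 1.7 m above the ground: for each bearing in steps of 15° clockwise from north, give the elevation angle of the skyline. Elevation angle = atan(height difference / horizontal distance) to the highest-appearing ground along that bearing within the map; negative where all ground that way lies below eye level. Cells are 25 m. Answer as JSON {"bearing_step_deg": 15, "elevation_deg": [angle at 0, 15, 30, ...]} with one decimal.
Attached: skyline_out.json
{"bearing_step_deg": 15, "elevation_deg": [9.0, 11.9, 13.5, 13.7, 12.4, 9.8, 7.6, 8.2, 8.2, 7.5, 6.3, 4.6, 2.4, 2.1, 1.8, 1.8, 1.5, 0.4, -0.6, -0.8, -0.7, -0.6, 0.6, 4.9]}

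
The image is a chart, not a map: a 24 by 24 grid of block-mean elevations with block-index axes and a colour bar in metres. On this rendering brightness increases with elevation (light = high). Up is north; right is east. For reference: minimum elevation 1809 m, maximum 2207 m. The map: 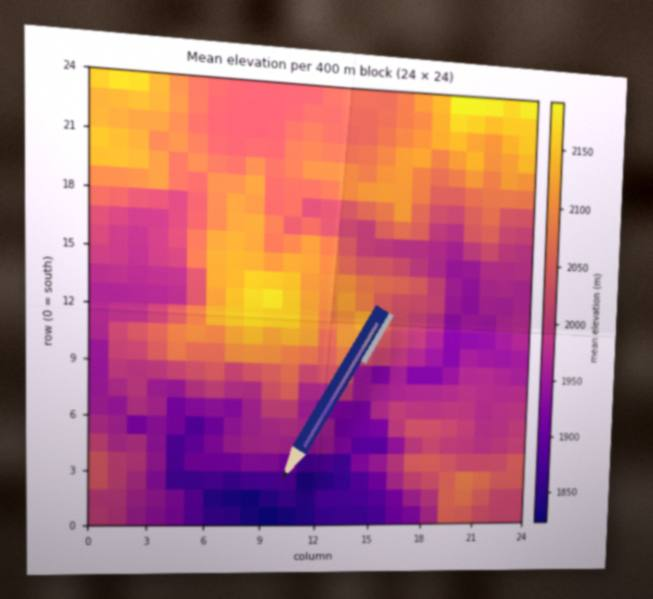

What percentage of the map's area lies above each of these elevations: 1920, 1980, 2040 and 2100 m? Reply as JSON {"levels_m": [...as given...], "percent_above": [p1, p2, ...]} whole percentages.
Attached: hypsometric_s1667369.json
{"levels_m": [1920, 1980, 2040, 2100], "percent_above": [89, 70, 42, 17]}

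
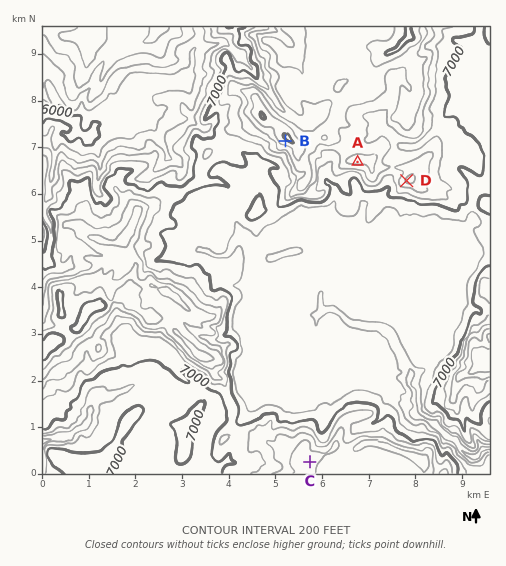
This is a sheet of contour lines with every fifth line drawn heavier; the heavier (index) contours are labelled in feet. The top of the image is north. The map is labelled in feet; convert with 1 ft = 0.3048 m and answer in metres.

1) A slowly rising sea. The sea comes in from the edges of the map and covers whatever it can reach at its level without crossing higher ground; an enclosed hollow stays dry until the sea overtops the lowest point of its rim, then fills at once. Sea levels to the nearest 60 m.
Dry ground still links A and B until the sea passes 2280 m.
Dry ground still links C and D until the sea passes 2160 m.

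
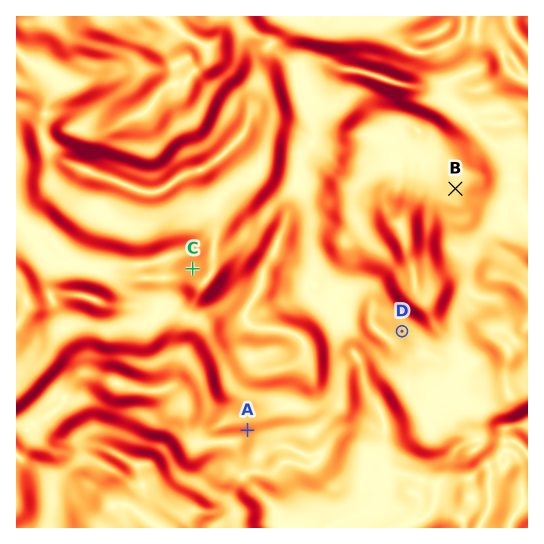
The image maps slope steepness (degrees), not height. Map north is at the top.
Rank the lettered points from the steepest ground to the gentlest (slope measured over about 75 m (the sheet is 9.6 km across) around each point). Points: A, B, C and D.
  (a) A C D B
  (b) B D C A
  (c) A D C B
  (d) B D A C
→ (a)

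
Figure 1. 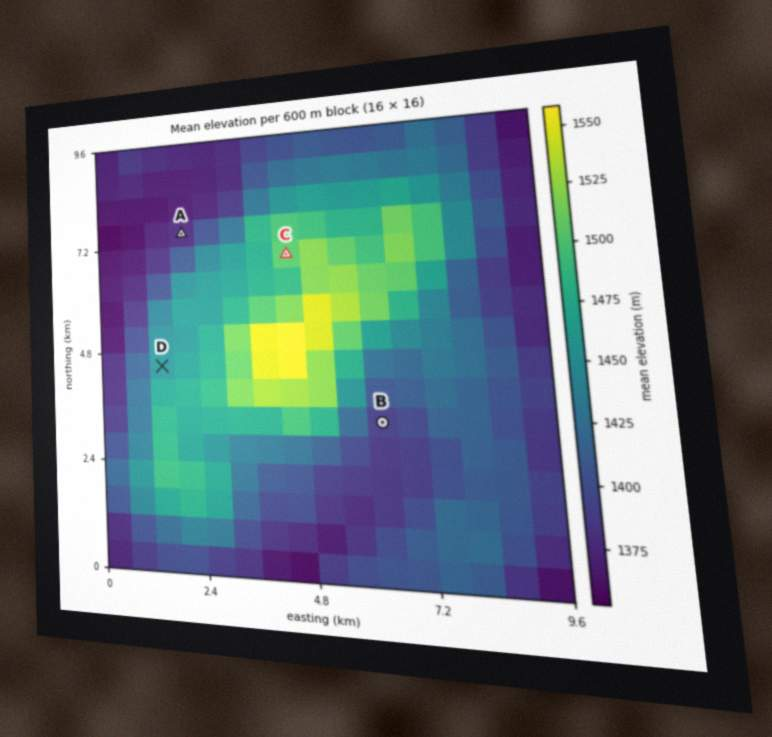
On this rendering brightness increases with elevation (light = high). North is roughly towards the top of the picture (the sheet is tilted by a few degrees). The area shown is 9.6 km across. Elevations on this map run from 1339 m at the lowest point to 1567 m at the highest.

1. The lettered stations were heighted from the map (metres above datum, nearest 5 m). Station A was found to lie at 1375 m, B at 1390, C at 1505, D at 1450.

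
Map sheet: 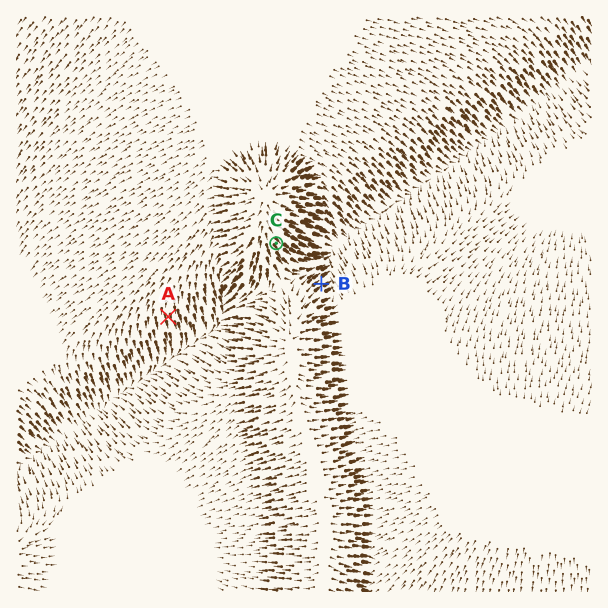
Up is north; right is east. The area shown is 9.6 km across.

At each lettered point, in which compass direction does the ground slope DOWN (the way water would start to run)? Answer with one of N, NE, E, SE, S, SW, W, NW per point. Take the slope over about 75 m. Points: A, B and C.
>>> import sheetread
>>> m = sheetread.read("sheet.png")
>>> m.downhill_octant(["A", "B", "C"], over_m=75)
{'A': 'S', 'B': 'NE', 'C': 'SE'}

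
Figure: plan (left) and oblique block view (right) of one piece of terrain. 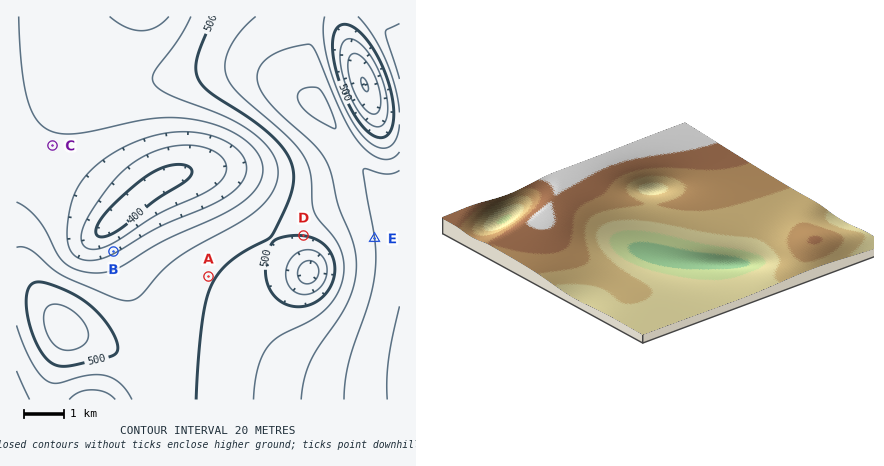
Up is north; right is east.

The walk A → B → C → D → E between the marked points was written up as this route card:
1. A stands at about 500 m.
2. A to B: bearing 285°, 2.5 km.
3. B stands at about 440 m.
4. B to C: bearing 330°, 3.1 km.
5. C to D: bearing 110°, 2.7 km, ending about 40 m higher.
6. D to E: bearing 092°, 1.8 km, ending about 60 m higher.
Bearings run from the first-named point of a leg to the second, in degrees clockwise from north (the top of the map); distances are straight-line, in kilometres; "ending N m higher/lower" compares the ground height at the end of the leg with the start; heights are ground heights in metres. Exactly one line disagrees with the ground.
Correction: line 5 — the distance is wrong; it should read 6.7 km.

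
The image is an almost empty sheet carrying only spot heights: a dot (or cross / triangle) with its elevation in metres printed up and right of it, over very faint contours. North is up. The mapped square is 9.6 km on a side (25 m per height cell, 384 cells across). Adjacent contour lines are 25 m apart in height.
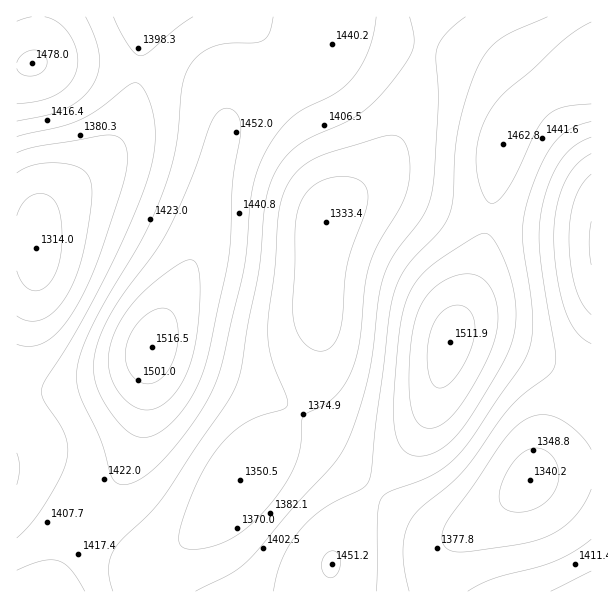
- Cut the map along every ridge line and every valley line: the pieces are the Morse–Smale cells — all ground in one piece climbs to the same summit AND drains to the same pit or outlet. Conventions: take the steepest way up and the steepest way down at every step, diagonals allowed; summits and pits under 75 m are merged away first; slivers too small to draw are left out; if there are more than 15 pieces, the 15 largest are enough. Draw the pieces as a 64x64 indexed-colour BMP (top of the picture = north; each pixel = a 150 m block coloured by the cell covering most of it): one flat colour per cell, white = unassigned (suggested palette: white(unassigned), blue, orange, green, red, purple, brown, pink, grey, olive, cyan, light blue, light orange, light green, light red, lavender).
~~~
<image width="64" height="64" href="data:image/bmp;base64,Qk12CAAAAAAAAHYAAAAoAAAAQAAAAEAAAAABAAQAAAAAAAAIAAATCwAAEwsAABAAAAAAAAAA////ALR3HwAOf/8ALKAsACgn1gC9Z5QAS1aMAMJ34wB/f38AIr28AM++FwDox64AeLv/AIrfmACWmP8A1bDFADMzIiIiIiIhERERERERERERFERERERERmZmZmZmZmZmMzMiIiIiIiEREREREREREREURERERERGZmZmZmZmZmYzMzIiIiIiIRERERERERERERREREREREZmZmZmZmZmZjMzMiIiIiIiERERERERERERFERERERERmZmZmZmZmZmMzMyIiIiIiIhEREREREREREUREREREREZmZmZmZmZmYzMzMiIiIiIiIhERERERERERFERERERERGZmZmZmZmZjMzMzIiIiIiIiIRERERERERERRERERERERmZmZmZmZmMzMzMiIiIiIiIiERERERERERFEREREREREZmZmZmZmYzMzMzIiIiIiIiIhERERERERERRERERERERGZmZmZmZjMzMzMyIiIiIiIiIREREREREREURERERERERGZmZmZmMzMzMzMiIiIiIiIiERERERERERRERERERERERmZmZmYzMzMzMzIiIiIiIiIREREREREREUREREREREREZmZmZjMzMzMzMiIiIiIiIiERERERERERFERERERERERGZmZmMzMzMzMzIiIiIiIiIhERERERERERRERERERERERmZmYzMzMzMzMiIiIiIiIiIRERERERERFERERERERERGZmZjMzMzMzMzIiIiIiIiIhERERERERERRERERERERERmZmMzMzMzMzMiIiIiIiIiIREREREREREURERERERERGZmYzMzMzMzMzIiIiIiIiIiERERERERERFERERERERERmZjMzMzMzMzMiIiIiIiIiIhEREREREREURERERERERGZmMzMzMzMzMyIiIiIiIiIiIRERERERERFERERERERERmYzMzMzMzMzIiIiIiIiIiIhEREREREREURERERERERGZjMzMzMzMzMiIiIiIiIiIiIRERERERERRERERERERERmMzMzMzMzMyIiIiIiIiIiIhEREREREREURERERERERGYzMzMzMzMzIiIiIiIiIiIiIRERERERERRERERERERERjMzMzMzMzMyIiIiIiIiIiIhERERERERFERERERERERGMzMzMzMzMzIiIiIiIiIiIiERERERERERREREREREREYzMzMzMzMzMiIiIiIiIiIiIhERERERERFERERERERERDMzMzMzMzMyIiIiIiIiIiIiEREREREREUREREREREREMzMzMzMzMzMiIiIiIiIiIiIRERERERERREREREREREQzMzMzMzMzMyIiIiIiIiIiIhEREREREREURERERERERDMzMzMzMzMzIiIiIiIiIiIiERERERERERREREREREREMzMzMzMzMzMyIiIiIiIiIiIREREREREREUREREREREQzMzMzMzMzMzIiIiIiIiIiIhERERERERERRERERERERDMzMzMzMzMzMyIiIiIiIiIiERERERERERFEREREREREMzMzMzMzMzMzMiIiIiIiIiIRERERERERERREREREREQzMzMzMzMzMzMyIiIiIiIiIhERERERERERFERERERERDMzMzMzMzMzMzIiIiIiIiIiEREREREREREUREREREREMzMzMzMzMzMzMyIiIiIiIiIRERERERERERFEREREREQzMzMzMzMzMzMzIiIiIiIiIhEREREREREREURERERERFUzMzMzMzMzMzMiIiIiIiIiERERERERERERREREREREVTMzMzMzMzMzMzIiIiIiIiIRERERERERERFERERERERVUzMzMzMzMzMzMiIiIiIiIiERERERERERERRERERERFVTMzMzMzMzMzMyIiIiIiIiIRERERERERERFEREREREVVUzMzMzMzMzMzIiIiIiIiIiEREREREREREURERERERVVVMzMzMzMzMzMyIiIiIiIiIiERERERERERRERERERFVVVVMzMzMzMzMzIiIiIiIiIiIhERERERERFEREREREVVVVVTMzMzMzMzMiIiIiIiIiIiIREREREREURERERERVVVVVUzMzMzMzMyIiIiIiIiIiIiERERERERFERERERFVVVVVVMzMzMzMzMiIiIiIiIiIiIREREREREUREREREVVVVVVVTMzMzMzMyIiIiIiIiIiIiERERERERRERERERVVVVVVVMzMzMzMzIiIiIiIiIiIiIRERERERFERERERFVVVVVVVTMzMzMzMiIiIiIiIiIiIiERERERERREREREVVVVVVVVMzMzMzMzIiIiIiIiIiIiIREREREREURERERVVVVVVVVTMzMzMzMyIiIiIiIiIiIiERERERERRERERFVVVVVVVVMzMzMzMzMiIiIiIiIiIiIREREREREUREREVVVVVVVVUzMzMzMzMzMiIiIiIiIiIhEREREREREURERVVVVVVVVTMzMzMzMzMzMiIiIiIiIiIRERERERERFERFVVVVVVVVMzMzMzMzMzMzMiIiIiIiIhEREREREREREUVVVVVVVVVTMzMzMzMzMzMzIiIiIiIiERERERERERERFVVVVVVVVVMzMzMzMzMzMzMyIiIiIiIREREREREREREVVVVVVVVVUzMzMzMzMzMzMzIiIiIiIhERERERERERERVVVVVVVVVTMzMzMzMzMzMzMyIiIiIiIRERERERERERFVVVVVVVVVMzMzMzMzMzMzMzIiIiIiIhEREREREREREVVVVVVVVVUzMzMzMzMzMzMzMiIiIiIiERERERERERER"/>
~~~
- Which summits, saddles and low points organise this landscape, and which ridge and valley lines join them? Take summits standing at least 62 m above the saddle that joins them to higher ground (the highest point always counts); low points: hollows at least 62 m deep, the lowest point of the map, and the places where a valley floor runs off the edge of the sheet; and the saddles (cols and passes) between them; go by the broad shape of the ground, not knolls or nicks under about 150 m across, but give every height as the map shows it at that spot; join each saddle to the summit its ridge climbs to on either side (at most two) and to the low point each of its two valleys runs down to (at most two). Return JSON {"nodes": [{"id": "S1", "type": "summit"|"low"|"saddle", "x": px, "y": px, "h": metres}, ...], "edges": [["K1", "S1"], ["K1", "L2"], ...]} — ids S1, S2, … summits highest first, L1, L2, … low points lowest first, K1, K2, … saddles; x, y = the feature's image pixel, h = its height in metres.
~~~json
{"nodes": [
{"id": "S1", "type": "summit", "x": 152, "y": 348, "h": 1516},
{"id": "S2", "type": "summit", "x": 450, "y": 342, "h": 1512},
{"id": "S3", "type": "summit", "x": 32, "y": 63, "h": 1478},
{"id": "L1", "type": "low", "x": 36, "y": 246, "h": 1314},
{"id": "L2", "type": "low", "x": 591, "y": 243, "h": 1323},
{"id": "L3", "type": "low", "x": 326, "y": 224, "h": 1333},
{"id": "K1", "type": "saddle", "x": 489, "y": 219, "h": 1448},
{"id": "K2", "type": "saddle", "x": 294, "y": 81, "h": 1432},
{"id": "K3", "type": "saddle", "x": 374, "y": 491, "h": 1426},
{"id": "K4", "type": "saddle", "x": 80, "y": 528, "h": 1416},
{"id": "K5", "type": "saddle", "x": 138, "y": 69, "h": 1401},
{"id": "K6", "type": "saddle", "x": 425, "y": 48, "h": 1398}],
"edges": [["K1", "S2"], ["K1", "L2"], ["K1", "L3"], ["K2", "S1"], ["K2", "L1"], ["K2", "L3"], ["K3", "S2"], ["K3", "L2"], ["K3", "L3"], ["K4", "S1"], ["K4", "L1"], ["K4", "L3"], ["K5", "S1"], ["K5", "S3"], ["K5", "L1"], ["K6", "S1"], ["K6", "S2"], ["K6", "L3"]]}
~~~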